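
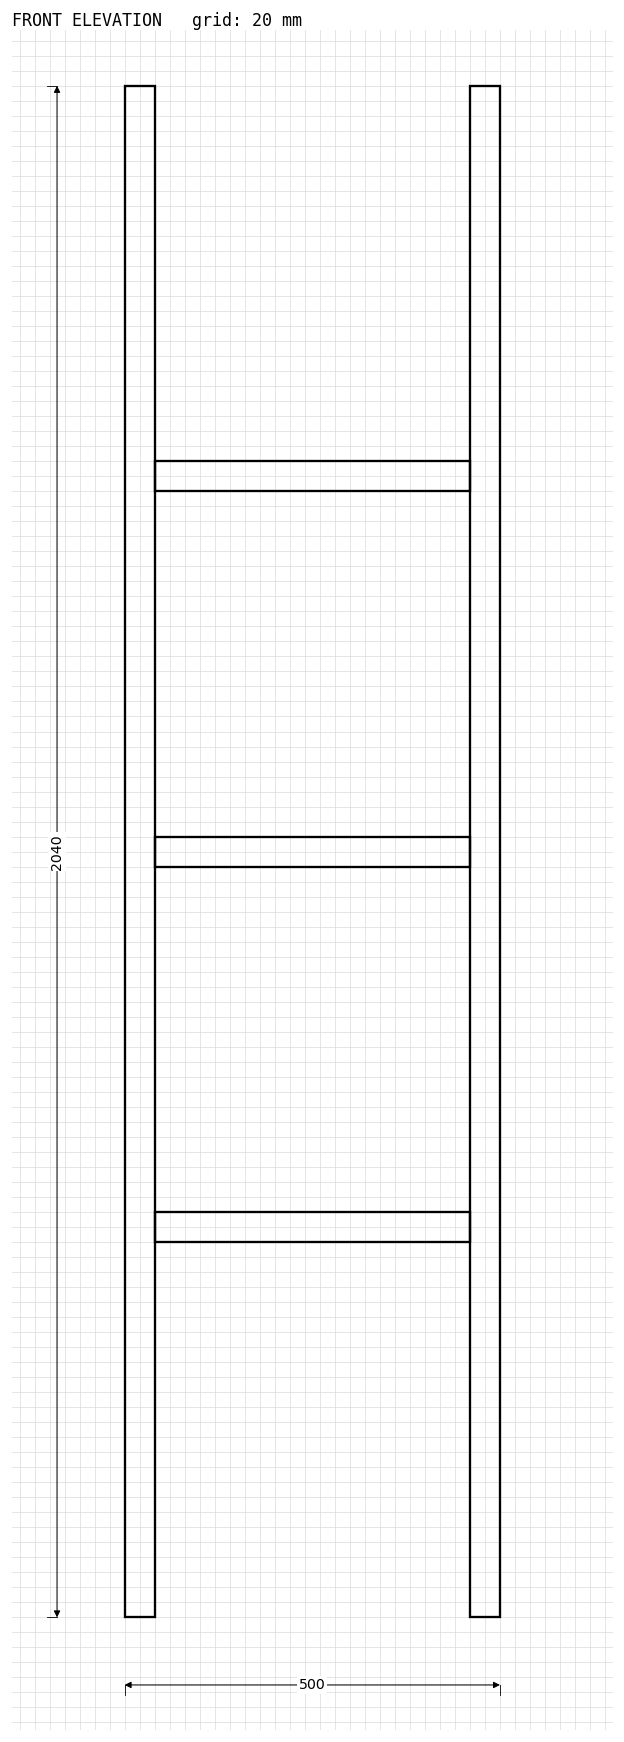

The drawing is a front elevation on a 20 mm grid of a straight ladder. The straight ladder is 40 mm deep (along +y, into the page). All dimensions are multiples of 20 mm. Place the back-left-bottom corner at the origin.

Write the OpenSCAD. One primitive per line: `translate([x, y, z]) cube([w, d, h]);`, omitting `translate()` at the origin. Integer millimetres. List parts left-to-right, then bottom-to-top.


cube([40, 40, 2040]);
translate([40, 0, 500]) cube([420, 40, 40]);
translate([40, 0, 1000]) cube([420, 40, 40]);
translate([40, 0, 1500]) cube([420, 40, 40]);
translate([460, 0, 0]) cube([40, 40, 2040]);


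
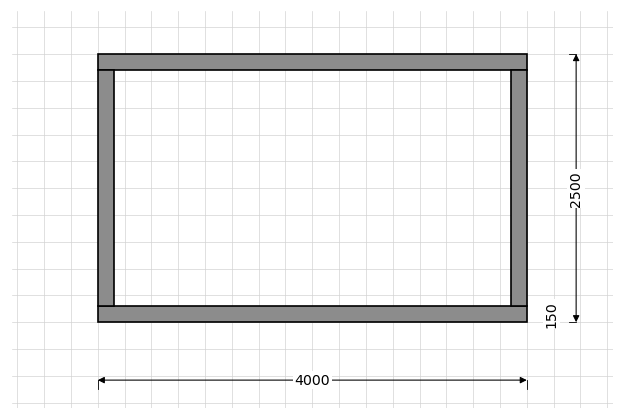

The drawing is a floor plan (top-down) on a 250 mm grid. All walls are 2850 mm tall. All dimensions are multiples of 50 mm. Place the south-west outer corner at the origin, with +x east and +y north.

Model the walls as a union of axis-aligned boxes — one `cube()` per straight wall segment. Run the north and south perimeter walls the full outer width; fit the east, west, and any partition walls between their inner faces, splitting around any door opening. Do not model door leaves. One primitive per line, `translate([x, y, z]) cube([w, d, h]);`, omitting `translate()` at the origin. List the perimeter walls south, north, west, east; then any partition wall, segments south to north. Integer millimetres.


cube([4000, 150, 2850]);
translate([0, 2350, 0]) cube([4000, 150, 2850]);
translate([0, 150, 0]) cube([150, 2200, 2850]);
translate([3850, 150, 0]) cube([150, 2200, 2850]);


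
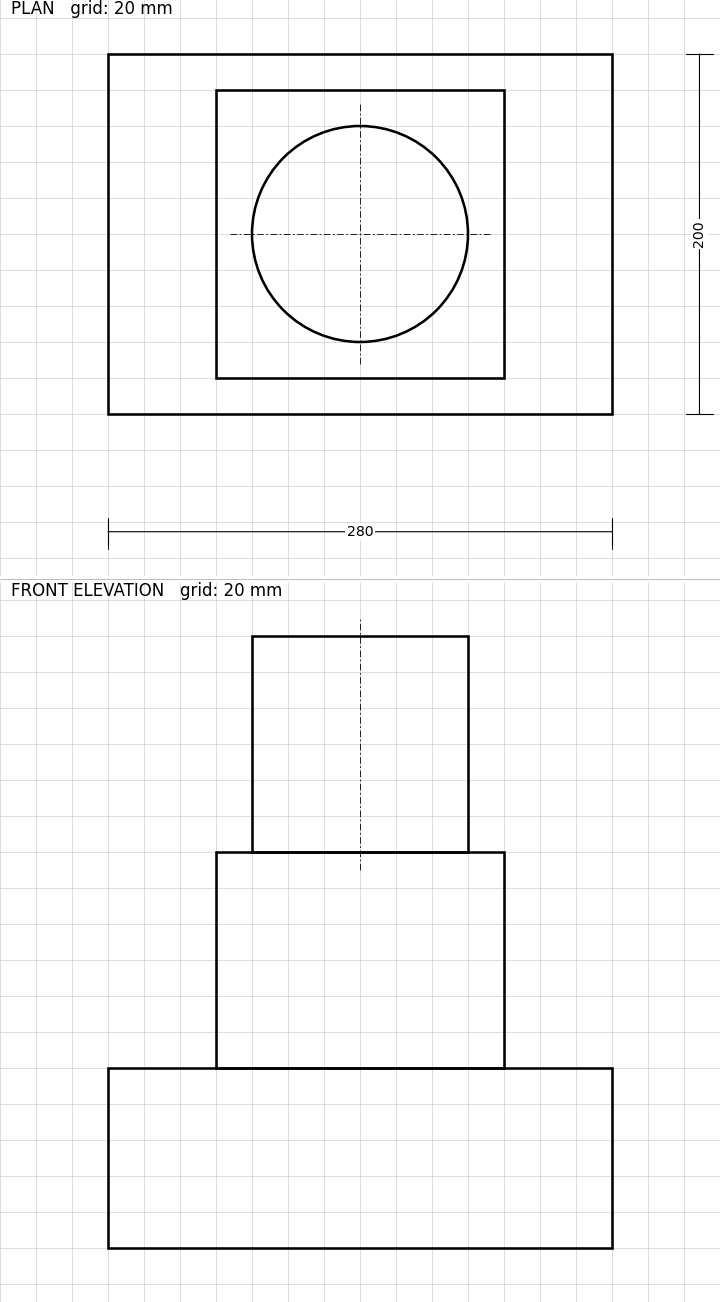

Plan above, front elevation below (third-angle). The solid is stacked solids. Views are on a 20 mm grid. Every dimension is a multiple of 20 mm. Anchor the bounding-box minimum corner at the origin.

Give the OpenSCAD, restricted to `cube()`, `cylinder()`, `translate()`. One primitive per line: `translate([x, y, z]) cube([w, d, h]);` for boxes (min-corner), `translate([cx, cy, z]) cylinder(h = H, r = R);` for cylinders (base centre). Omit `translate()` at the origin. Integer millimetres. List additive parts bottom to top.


cube([280, 200, 100]);
translate([60, 20, 100]) cube([160, 160, 120]);
translate([140, 100, 220]) cylinder(h = 120, r = 60);


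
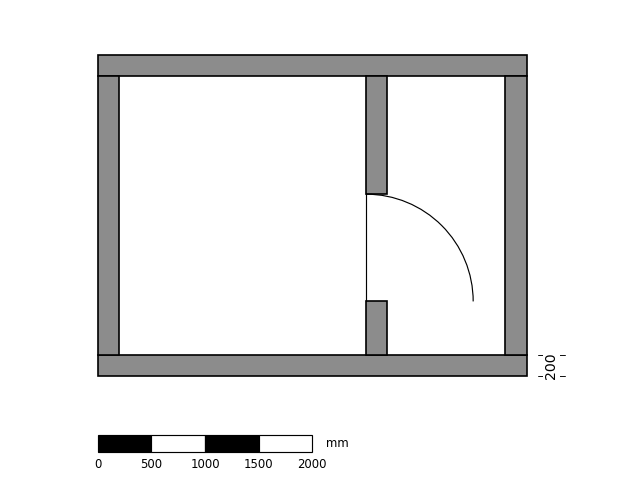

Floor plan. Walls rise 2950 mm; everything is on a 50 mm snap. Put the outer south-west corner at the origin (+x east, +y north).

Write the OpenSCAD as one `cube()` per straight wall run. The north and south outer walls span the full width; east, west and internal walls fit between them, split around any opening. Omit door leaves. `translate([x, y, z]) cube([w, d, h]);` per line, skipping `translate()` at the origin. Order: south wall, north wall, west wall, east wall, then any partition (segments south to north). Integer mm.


cube([4000, 200, 2950]);
translate([0, 2800, 0]) cube([4000, 200, 2950]);
translate([0, 200, 0]) cube([200, 2600, 2950]);
translate([3800, 200, 0]) cube([200, 2600, 2950]);
translate([2500, 200, 0]) cube([200, 500, 2950]);
translate([2500, 1700, 0]) cube([200, 1100, 2950]);


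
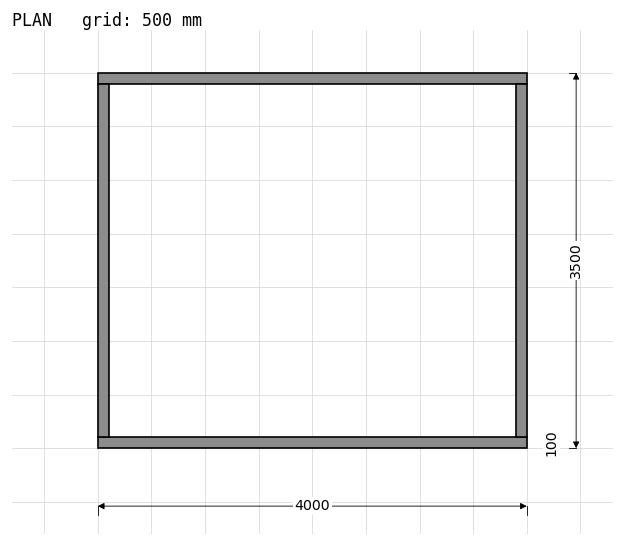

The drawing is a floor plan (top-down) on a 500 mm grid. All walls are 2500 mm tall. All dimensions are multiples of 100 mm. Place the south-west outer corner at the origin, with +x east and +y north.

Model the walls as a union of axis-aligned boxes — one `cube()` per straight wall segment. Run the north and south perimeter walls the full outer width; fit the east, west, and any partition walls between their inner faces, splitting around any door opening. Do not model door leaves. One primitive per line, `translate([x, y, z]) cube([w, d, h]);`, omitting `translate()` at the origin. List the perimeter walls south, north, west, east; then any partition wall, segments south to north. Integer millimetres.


cube([4000, 100, 2500]);
translate([0, 3400, 0]) cube([4000, 100, 2500]);
translate([0, 100, 0]) cube([100, 3300, 2500]);
translate([3900, 100, 0]) cube([100, 3300, 2500]);


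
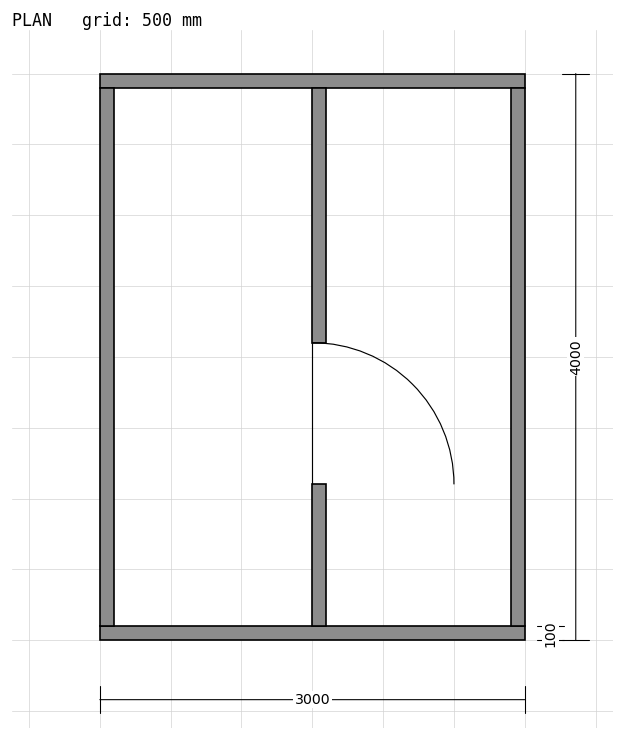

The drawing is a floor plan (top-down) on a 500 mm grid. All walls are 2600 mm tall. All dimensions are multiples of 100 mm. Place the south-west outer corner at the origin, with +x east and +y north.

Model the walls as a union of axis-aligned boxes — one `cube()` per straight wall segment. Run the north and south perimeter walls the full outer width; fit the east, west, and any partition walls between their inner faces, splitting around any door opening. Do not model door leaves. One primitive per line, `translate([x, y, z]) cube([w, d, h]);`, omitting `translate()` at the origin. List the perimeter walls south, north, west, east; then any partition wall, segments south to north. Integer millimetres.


cube([3000, 100, 2600]);
translate([0, 3900, 0]) cube([3000, 100, 2600]);
translate([0, 100, 0]) cube([100, 3800, 2600]);
translate([2900, 100, 0]) cube([100, 3800, 2600]);
translate([1500, 100, 0]) cube([100, 1000, 2600]);
translate([1500, 2100, 0]) cube([100, 1800, 2600]);


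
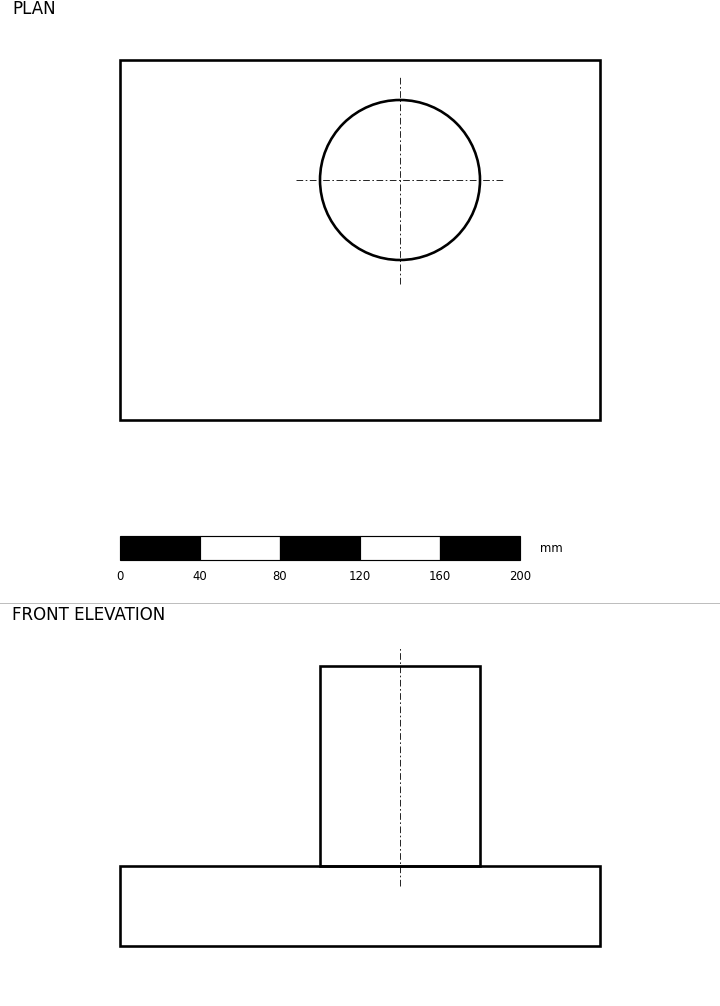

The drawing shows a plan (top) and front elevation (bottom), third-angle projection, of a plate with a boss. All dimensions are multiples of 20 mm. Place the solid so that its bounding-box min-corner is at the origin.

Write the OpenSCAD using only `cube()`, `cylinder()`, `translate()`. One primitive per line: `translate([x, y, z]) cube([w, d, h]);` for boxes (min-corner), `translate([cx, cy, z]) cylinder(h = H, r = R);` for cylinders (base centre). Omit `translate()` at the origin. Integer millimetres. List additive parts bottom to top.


cube([240, 180, 40]);
translate([140, 120, 40]) cylinder(h = 100, r = 40);


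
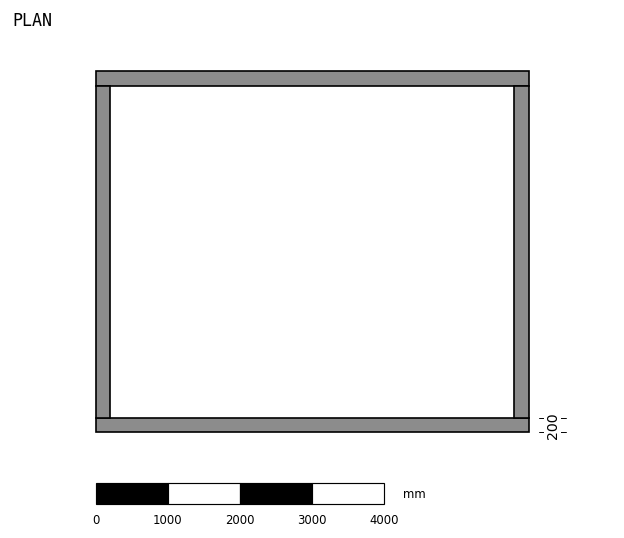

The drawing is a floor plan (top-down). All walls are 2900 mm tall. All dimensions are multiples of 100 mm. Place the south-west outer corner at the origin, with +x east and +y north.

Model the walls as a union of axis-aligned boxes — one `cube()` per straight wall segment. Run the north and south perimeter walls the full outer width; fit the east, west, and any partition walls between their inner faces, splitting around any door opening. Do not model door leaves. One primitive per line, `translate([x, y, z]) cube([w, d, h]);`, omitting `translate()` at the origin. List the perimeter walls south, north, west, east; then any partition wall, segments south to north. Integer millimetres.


cube([6000, 200, 2900]);
translate([0, 4800, 0]) cube([6000, 200, 2900]);
translate([0, 200, 0]) cube([200, 4600, 2900]);
translate([5800, 200, 0]) cube([200, 4600, 2900]);


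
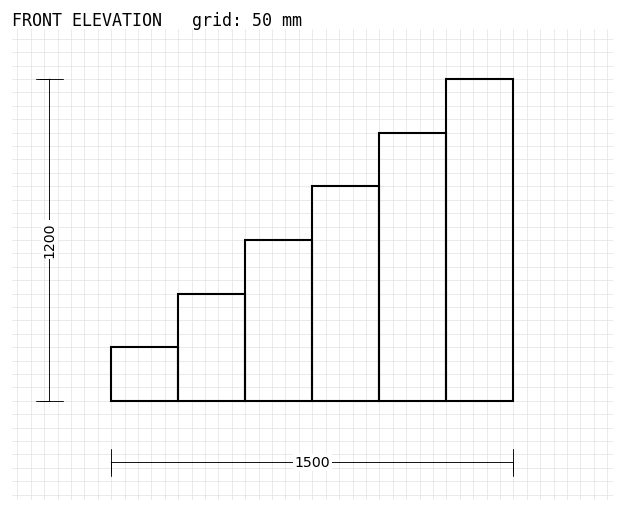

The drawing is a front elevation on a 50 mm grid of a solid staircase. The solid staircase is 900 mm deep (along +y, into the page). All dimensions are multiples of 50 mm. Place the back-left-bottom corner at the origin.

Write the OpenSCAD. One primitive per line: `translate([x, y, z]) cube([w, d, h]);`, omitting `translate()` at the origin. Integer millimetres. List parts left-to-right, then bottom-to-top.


cube([250, 900, 200]);
translate([250, 0, 0]) cube([250, 900, 400]);
translate([500, 0, 0]) cube([250, 900, 600]);
translate([750, 0, 0]) cube([250, 900, 800]);
translate([1000, 0, 0]) cube([250, 900, 1000]);
translate([1250, 0, 0]) cube([250, 900, 1200]);


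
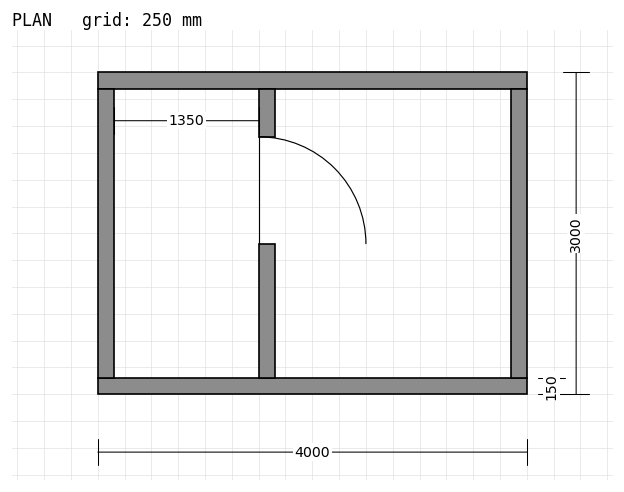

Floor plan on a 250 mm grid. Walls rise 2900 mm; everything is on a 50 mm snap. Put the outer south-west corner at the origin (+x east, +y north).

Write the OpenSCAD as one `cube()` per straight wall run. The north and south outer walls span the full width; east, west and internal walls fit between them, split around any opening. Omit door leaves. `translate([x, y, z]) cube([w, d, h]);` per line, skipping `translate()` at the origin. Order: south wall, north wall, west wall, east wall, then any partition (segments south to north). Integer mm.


cube([4000, 150, 2900]);
translate([0, 2850, 0]) cube([4000, 150, 2900]);
translate([0, 150, 0]) cube([150, 2700, 2900]);
translate([3850, 150, 0]) cube([150, 2700, 2900]);
translate([1500, 150, 0]) cube([150, 1250, 2900]);
translate([1500, 2400, 0]) cube([150, 450, 2900]);


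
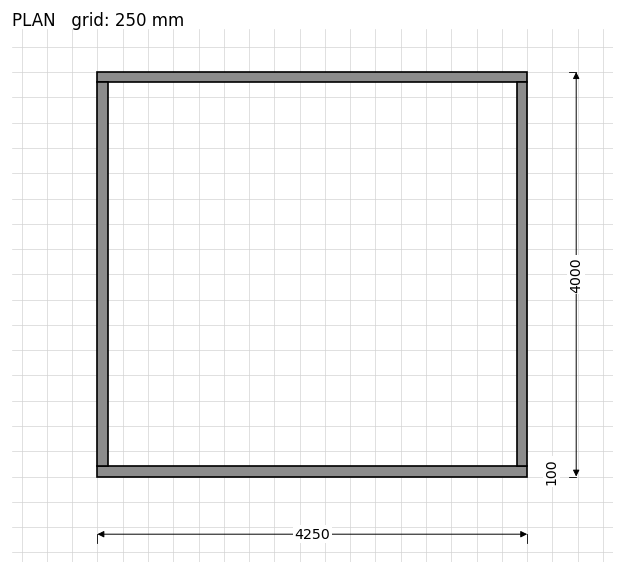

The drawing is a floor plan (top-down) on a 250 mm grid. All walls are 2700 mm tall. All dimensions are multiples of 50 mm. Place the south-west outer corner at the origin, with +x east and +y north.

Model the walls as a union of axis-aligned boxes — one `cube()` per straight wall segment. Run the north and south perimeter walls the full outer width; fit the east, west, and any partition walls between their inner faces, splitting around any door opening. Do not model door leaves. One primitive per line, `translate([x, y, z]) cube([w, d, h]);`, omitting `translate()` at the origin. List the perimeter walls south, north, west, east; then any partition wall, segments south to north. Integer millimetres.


cube([4250, 100, 2700]);
translate([0, 3900, 0]) cube([4250, 100, 2700]);
translate([0, 100, 0]) cube([100, 3800, 2700]);
translate([4150, 100, 0]) cube([100, 3800, 2700]);


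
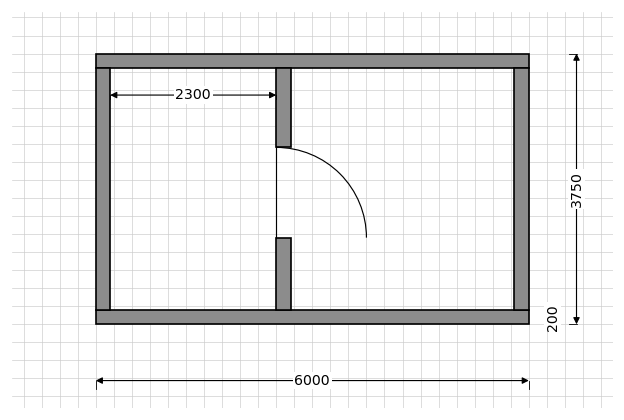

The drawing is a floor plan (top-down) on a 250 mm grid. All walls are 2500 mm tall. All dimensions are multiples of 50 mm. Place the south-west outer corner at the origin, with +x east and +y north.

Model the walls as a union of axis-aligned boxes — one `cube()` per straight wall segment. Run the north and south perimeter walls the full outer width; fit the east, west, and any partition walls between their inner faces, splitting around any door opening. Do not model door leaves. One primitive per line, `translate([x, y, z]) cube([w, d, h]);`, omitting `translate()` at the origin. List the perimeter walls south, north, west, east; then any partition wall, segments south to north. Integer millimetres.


cube([6000, 200, 2500]);
translate([0, 3550, 0]) cube([6000, 200, 2500]);
translate([0, 200, 0]) cube([200, 3350, 2500]);
translate([5800, 200, 0]) cube([200, 3350, 2500]);
translate([2500, 200, 0]) cube([200, 1000, 2500]);
translate([2500, 2450, 0]) cube([200, 1100, 2500]);


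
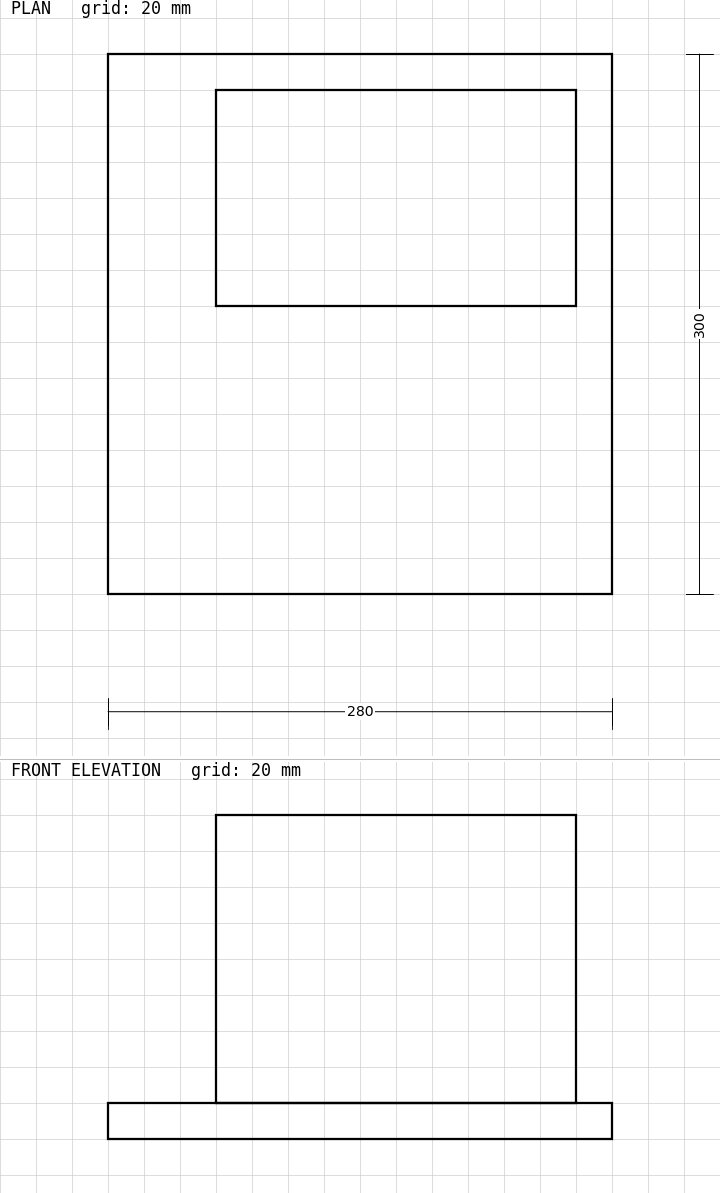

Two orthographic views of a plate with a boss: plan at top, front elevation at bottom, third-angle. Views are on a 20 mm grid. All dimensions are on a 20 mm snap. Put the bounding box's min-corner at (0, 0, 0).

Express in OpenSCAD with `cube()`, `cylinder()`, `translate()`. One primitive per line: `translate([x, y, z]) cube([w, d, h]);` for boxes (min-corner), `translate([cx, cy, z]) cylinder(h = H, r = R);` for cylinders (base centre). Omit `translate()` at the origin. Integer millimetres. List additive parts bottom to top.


cube([280, 300, 20]);
translate([60, 160, 20]) cube([200, 120, 160]);


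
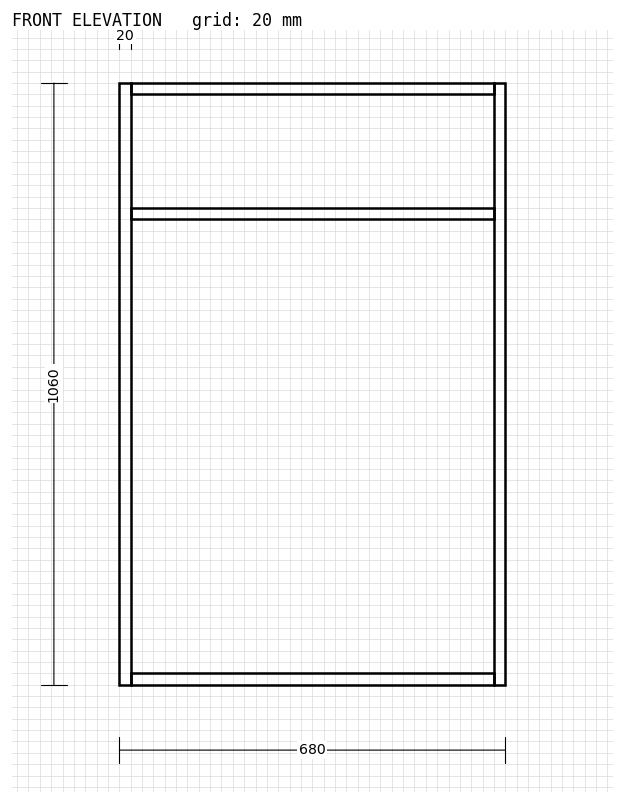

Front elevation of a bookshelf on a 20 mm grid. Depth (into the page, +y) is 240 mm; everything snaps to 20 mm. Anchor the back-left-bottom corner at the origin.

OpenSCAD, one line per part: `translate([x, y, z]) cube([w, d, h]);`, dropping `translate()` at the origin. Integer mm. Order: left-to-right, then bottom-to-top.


cube([20, 240, 1060]);
translate([20, 0, 0]) cube([640, 240, 20]);
translate([20, 0, 820]) cube([640, 240, 20]);
translate([20, 0, 1040]) cube([640, 240, 20]);
translate([660, 0, 0]) cube([20, 240, 1060]);


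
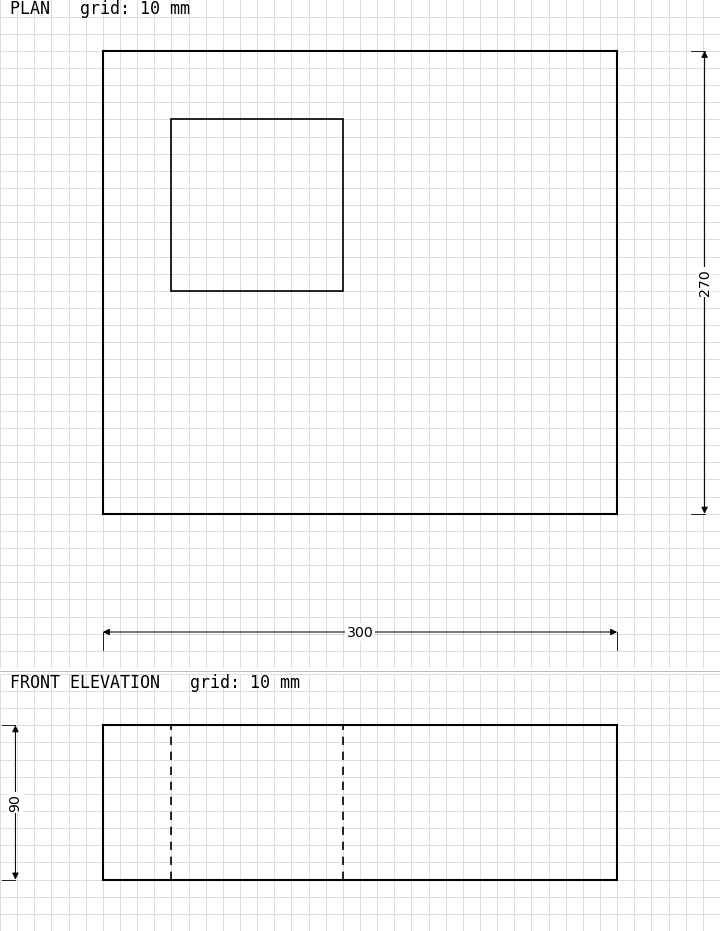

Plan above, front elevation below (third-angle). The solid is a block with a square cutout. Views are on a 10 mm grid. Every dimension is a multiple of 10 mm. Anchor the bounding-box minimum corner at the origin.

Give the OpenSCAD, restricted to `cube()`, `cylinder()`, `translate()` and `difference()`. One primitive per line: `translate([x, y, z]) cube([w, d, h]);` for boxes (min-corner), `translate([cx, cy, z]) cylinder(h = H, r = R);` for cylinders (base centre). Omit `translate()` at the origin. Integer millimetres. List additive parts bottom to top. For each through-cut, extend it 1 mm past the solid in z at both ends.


difference() {
  cube([300, 270, 90]);
  translate([40, 130, -1]) cube([100, 100, 92]);
}


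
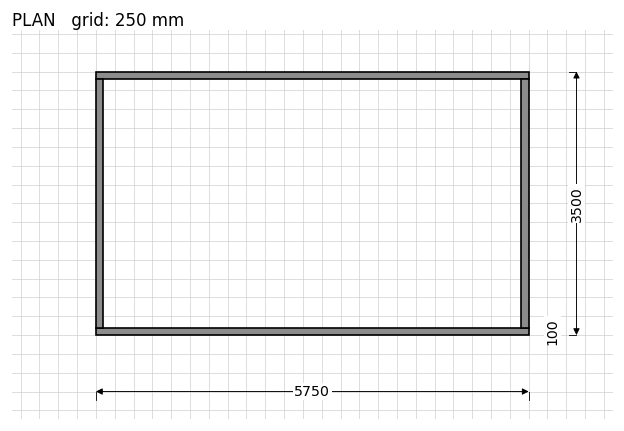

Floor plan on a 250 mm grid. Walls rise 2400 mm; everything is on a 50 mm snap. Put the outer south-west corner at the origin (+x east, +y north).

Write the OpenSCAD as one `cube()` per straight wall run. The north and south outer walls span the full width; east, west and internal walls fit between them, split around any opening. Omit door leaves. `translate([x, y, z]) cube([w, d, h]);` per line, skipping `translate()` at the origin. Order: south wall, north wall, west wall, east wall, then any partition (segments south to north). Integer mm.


cube([5750, 100, 2400]);
translate([0, 3400, 0]) cube([5750, 100, 2400]);
translate([0, 100, 0]) cube([100, 3300, 2400]);
translate([5650, 100, 0]) cube([100, 3300, 2400]);


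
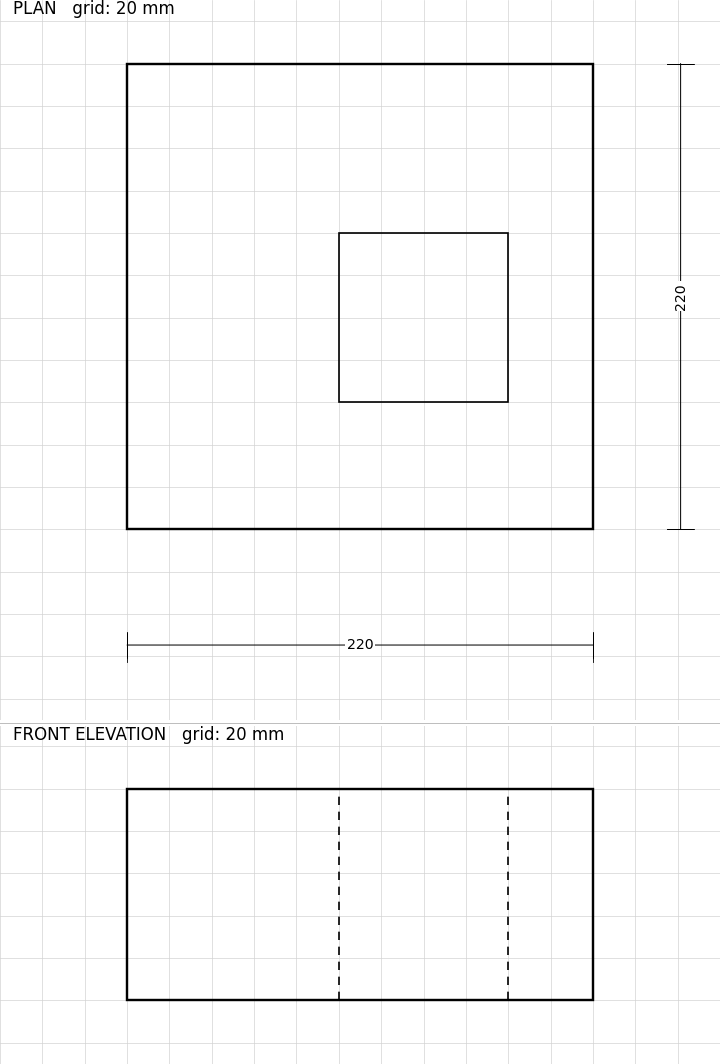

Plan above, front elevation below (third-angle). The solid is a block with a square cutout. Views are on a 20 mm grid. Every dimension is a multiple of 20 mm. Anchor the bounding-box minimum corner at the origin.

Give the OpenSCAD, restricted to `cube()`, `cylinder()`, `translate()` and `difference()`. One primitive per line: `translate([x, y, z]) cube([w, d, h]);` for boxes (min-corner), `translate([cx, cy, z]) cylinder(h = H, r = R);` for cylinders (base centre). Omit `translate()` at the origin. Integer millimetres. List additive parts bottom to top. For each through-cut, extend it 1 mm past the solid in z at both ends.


difference() {
  cube([220, 220, 100]);
  translate([100, 60, -1]) cube([80, 80, 102]);
}


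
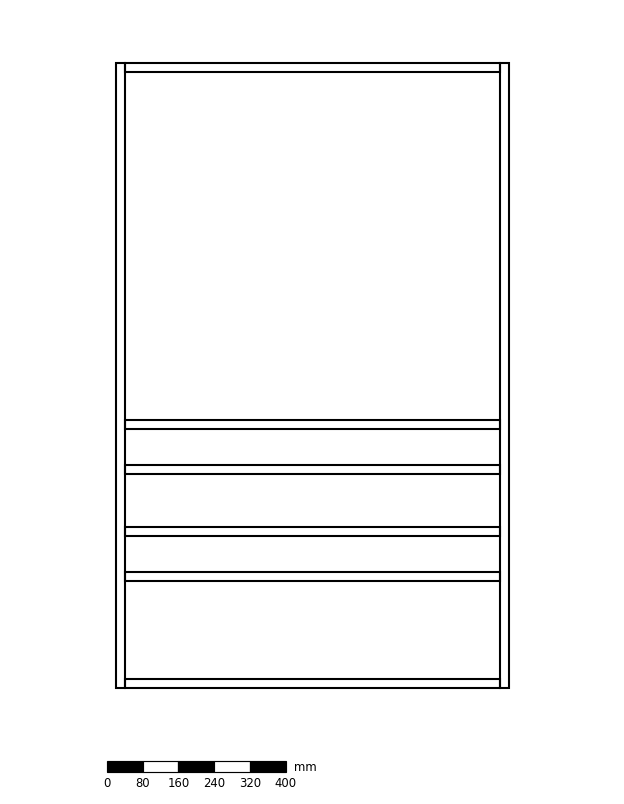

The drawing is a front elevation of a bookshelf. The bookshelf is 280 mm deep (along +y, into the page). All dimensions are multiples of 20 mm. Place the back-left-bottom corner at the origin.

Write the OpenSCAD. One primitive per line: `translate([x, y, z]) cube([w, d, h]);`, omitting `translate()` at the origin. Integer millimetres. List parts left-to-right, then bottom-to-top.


cube([20, 280, 1400]);
translate([20, 0, 0]) cube([840, 280, 20]);
translate([20, 0, 240]) cube([840, 280, 20]);
translate([20, 0, 340]) cube([840, 280, 20]);
translate([20, 0, 480]) cube([840, 280, 20]);
translate([20, 0, 580]) cube([840, 280, 20]);
translate([20, 0, 1380]) cube([840, 280, 20]);
translate([860, 0, 0]) cube([20, 280, 1400]);


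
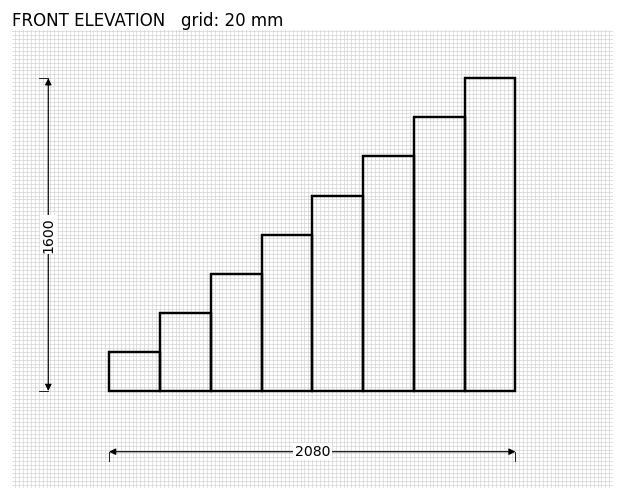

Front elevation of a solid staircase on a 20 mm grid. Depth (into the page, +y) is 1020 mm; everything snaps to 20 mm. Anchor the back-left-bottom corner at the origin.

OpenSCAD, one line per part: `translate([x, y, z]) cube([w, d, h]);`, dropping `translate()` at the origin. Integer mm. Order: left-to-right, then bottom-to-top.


cube([260, 1020, 200]);
translate([260, 0, 0]) cube([260, 1020, 400]);
translate([520, 0, 0]) cube([260, 1020, 600]);
translate([780, 0, 0]) cube([260, 1020, 800]);
translate([1040, 0, 0]) cube([260, 1020, 1000]);
translate([1300, 0, 0]) cube([260, 1020, 1200]);
translate([1560, 0, 0]) cube([260, 1020, 1400]);
translate([1820, 0, 0]) cube([260, 1020, 1600]);


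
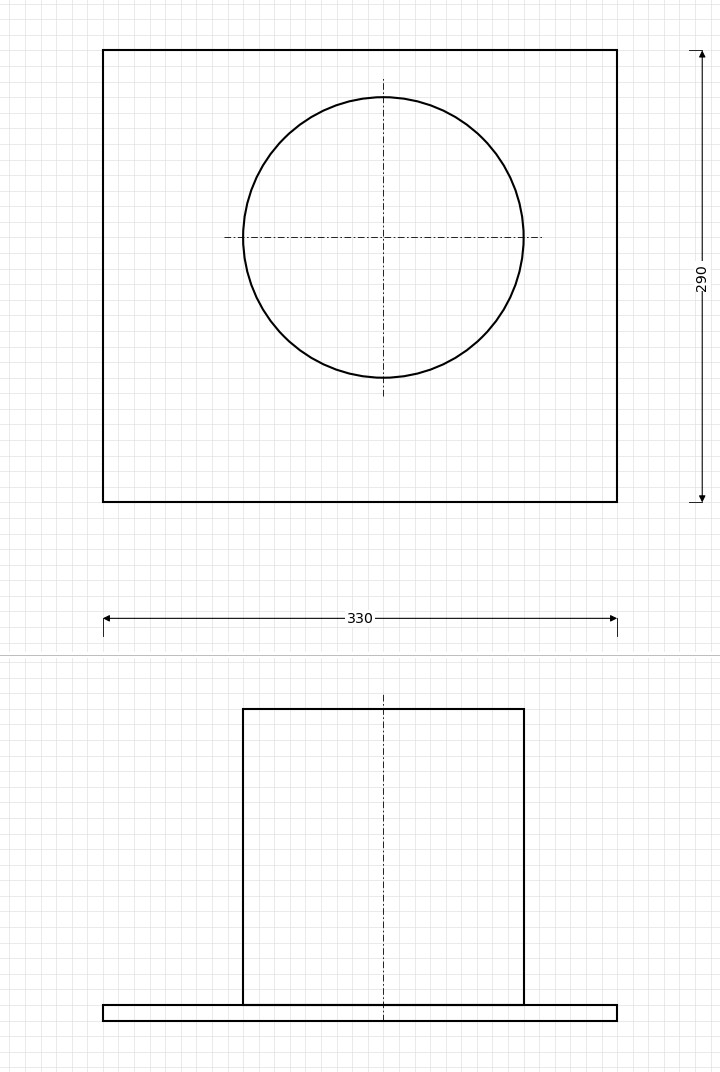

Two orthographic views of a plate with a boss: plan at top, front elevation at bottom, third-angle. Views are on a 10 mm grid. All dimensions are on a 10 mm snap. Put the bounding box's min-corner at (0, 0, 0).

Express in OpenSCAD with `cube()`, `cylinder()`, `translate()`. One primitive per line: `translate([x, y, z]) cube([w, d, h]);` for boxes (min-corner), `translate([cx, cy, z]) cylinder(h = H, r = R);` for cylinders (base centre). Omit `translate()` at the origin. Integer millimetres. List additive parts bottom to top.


cube([330, 290, 10]);
translate([180, 170, 10]) cylinder(h = 190, r = 90);


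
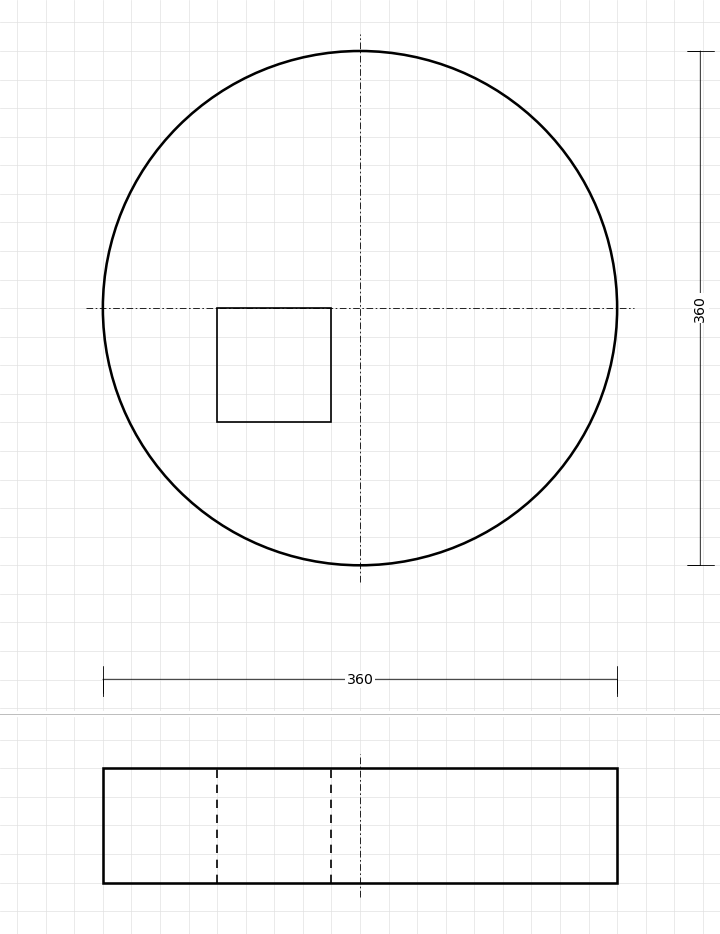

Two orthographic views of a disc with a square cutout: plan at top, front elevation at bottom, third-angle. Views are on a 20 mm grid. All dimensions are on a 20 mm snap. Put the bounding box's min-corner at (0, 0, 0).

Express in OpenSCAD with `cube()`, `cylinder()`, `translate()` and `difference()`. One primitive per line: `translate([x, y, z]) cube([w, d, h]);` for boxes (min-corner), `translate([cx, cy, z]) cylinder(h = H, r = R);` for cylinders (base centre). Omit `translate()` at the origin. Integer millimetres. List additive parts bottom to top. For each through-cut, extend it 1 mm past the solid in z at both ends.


difference() {
  translate([180, 180, 0]) cylinder(h = 80, r = 180);
  translate([80, 100, -1]) cube([80, 80, 82]);
}


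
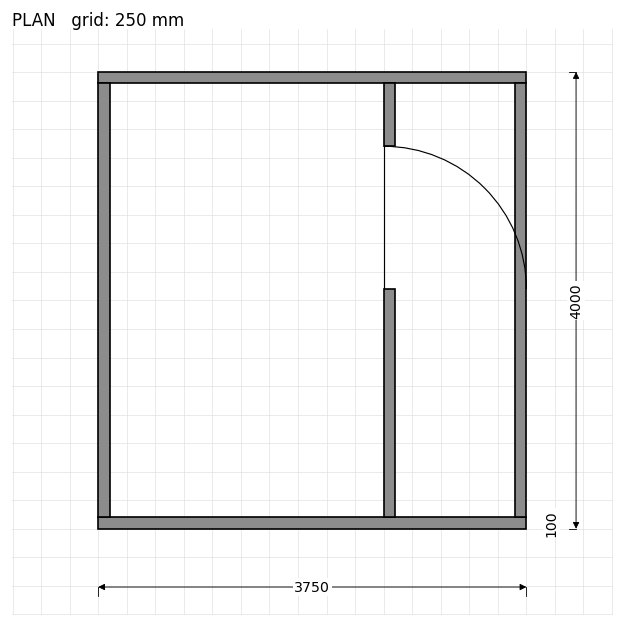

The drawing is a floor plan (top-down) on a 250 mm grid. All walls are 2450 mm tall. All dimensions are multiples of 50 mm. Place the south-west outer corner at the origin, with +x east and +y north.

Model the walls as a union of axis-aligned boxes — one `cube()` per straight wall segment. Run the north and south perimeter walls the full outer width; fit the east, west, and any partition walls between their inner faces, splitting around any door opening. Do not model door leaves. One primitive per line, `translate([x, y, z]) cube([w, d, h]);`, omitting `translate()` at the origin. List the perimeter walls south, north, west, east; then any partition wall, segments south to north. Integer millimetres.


cube([3750, 100, 2450]);
translate([0, 3900, 0]) cube([3750, 100, 2450]);
translate([0, 100, 0]) cube([100, 3800, 2450]);
translate([3650, 100, 0]) cube([100, 3800, 2450]);
translate([2500, 100, 0]) cube([100, 2000, 2450]);
translate([2500, 3350, 0]) cube([100, 550, 2450]);


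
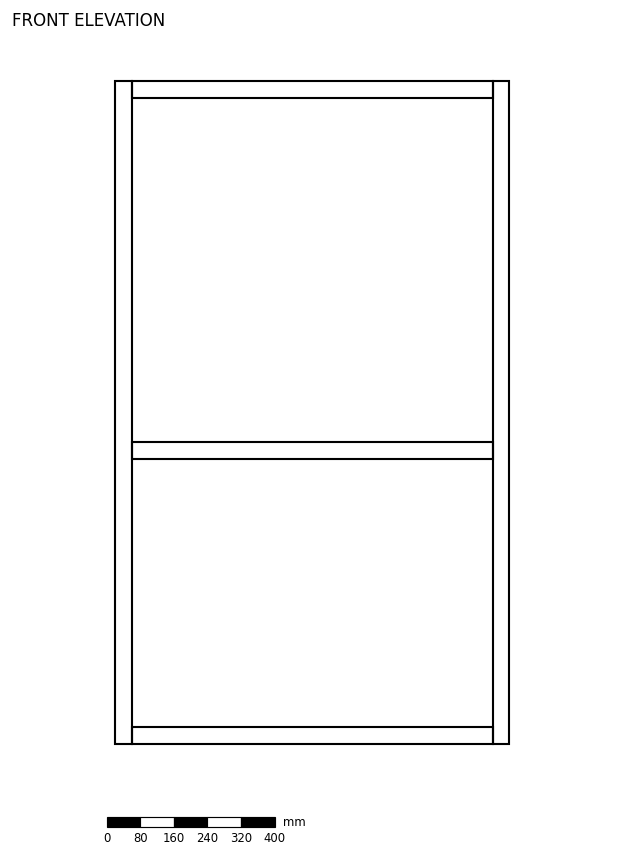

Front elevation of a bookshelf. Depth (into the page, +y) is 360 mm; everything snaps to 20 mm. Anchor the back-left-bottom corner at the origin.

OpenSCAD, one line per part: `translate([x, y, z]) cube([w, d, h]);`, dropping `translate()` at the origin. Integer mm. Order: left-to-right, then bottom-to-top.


cube([40, 360, 1580]);
translate([40, 0, 0]) cube([860, 360, 40]);
translate([40, 0, 680]) cube([860, 360, 40]);
translate([40, 0, 1540]) cube([860, 360, 40]);
translate([900, 0, 0]) cube([40, 360, 1580]);


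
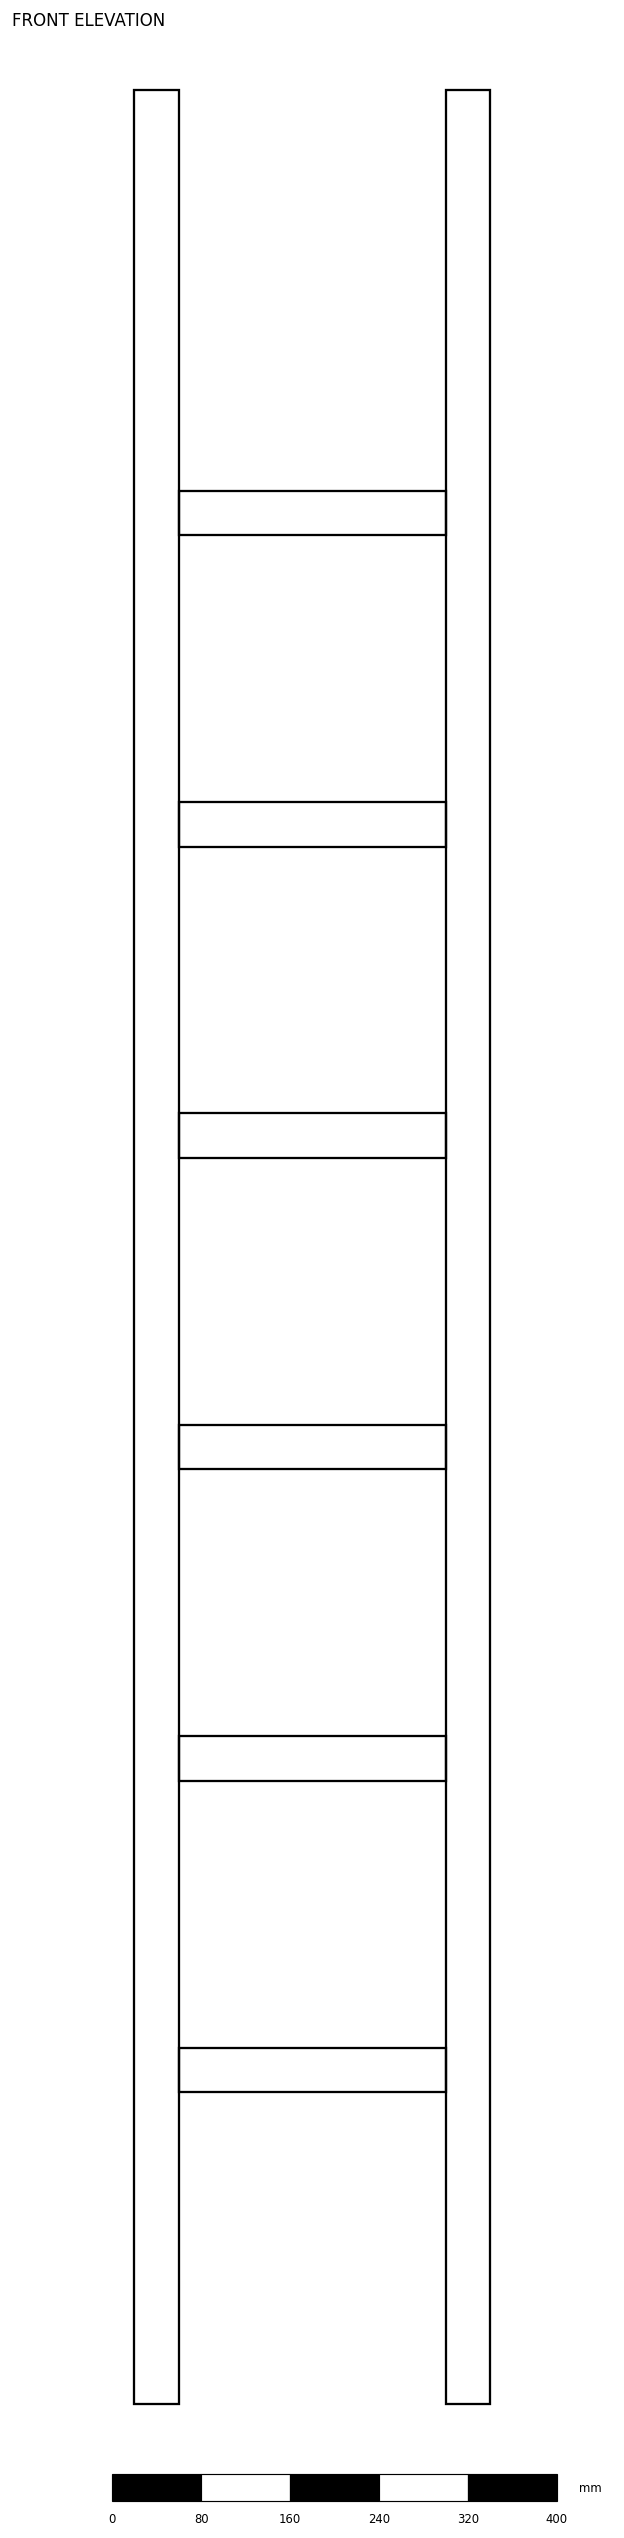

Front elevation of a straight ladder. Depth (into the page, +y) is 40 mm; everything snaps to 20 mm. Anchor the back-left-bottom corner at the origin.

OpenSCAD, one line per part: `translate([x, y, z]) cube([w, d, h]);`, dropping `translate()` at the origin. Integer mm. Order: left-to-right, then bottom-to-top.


cube([40, 40, 2080]);
translate([40, 0, 280]) cube([240, 40, 40]);
translate([40, 0, 560]) cube([240, 40, 40]);
translate([40, 0, 840]) cube([240, 40, 40]);
translate([40, 0, 1120]) cube([240, 40, 40]);
translate([40, 0, 1400]) cube([240, 40, 40]);
translate([40, 0, 1680]) cube([240, 40, 40]);
translate([280, 0, 0]) cube([40, 40, 2080]);


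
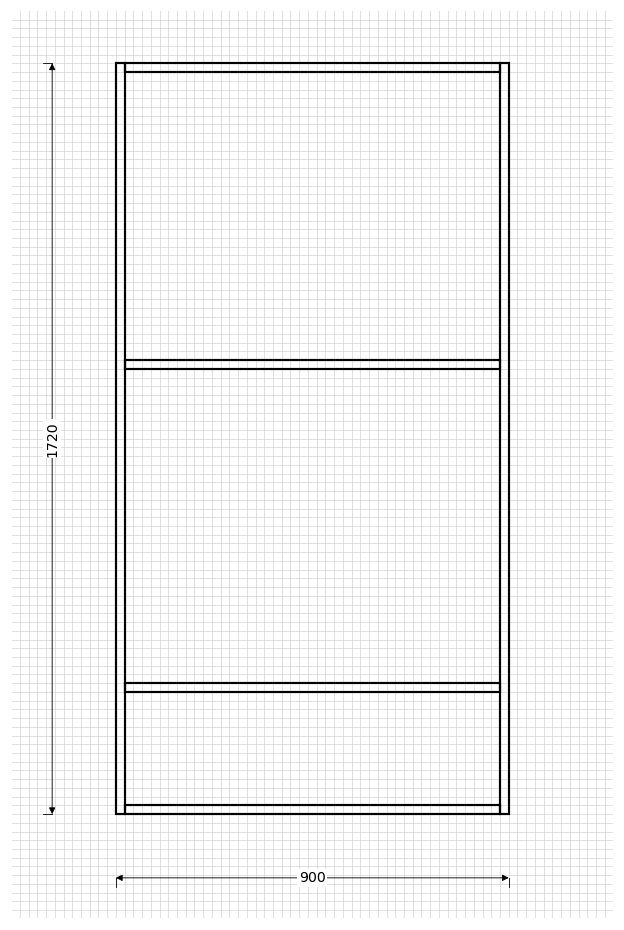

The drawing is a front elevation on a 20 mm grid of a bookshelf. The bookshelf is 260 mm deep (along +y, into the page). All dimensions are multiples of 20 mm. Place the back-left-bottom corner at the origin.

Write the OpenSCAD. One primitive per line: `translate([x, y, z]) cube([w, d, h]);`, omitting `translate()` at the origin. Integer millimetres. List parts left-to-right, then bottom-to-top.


cube([20, 260, 1720]);
translate([20, 0, 0]) cube([860, 260, 20]);
translate([20, 0, 280]) cube([860, 260, 20]);
translate([20, 0, 1020]) cube([860, 260, 20]);
translate([20, 0, 1700]) cube([860, 260, 20]);
translate([880, 0, 0]) cube([20, 260, 1720]);


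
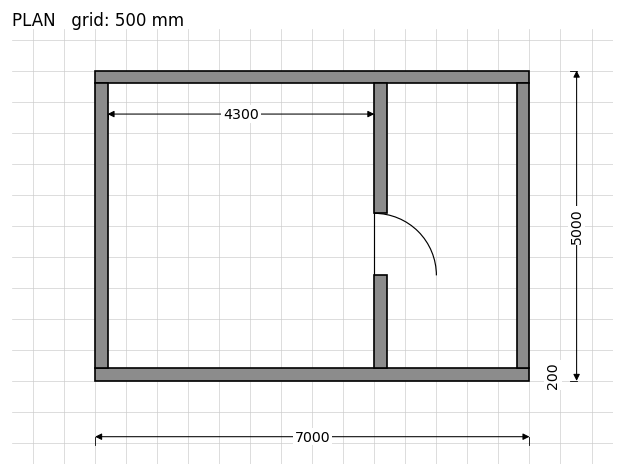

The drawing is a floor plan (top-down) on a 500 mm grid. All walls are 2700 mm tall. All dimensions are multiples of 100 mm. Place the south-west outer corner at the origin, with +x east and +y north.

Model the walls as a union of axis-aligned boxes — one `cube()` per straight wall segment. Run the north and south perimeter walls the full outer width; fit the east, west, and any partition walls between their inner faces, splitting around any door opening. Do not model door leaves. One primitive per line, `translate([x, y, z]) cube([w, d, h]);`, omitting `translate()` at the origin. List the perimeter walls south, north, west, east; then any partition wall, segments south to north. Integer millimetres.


cube([7000, 200, 2700]);
translate([0, 4800, 0]) cube([7000, 200, 2700]);
translate([0, 200, 0]) cube([200, 4600, 2700]);
translate([6800, 200, 0]) cube([200, 4600, 2700]);
translate([4500, 200, 0]) cube([200, 1500, 2700]);
translate([4500, 2700, 0]) cube([200, 2100, 2700]);


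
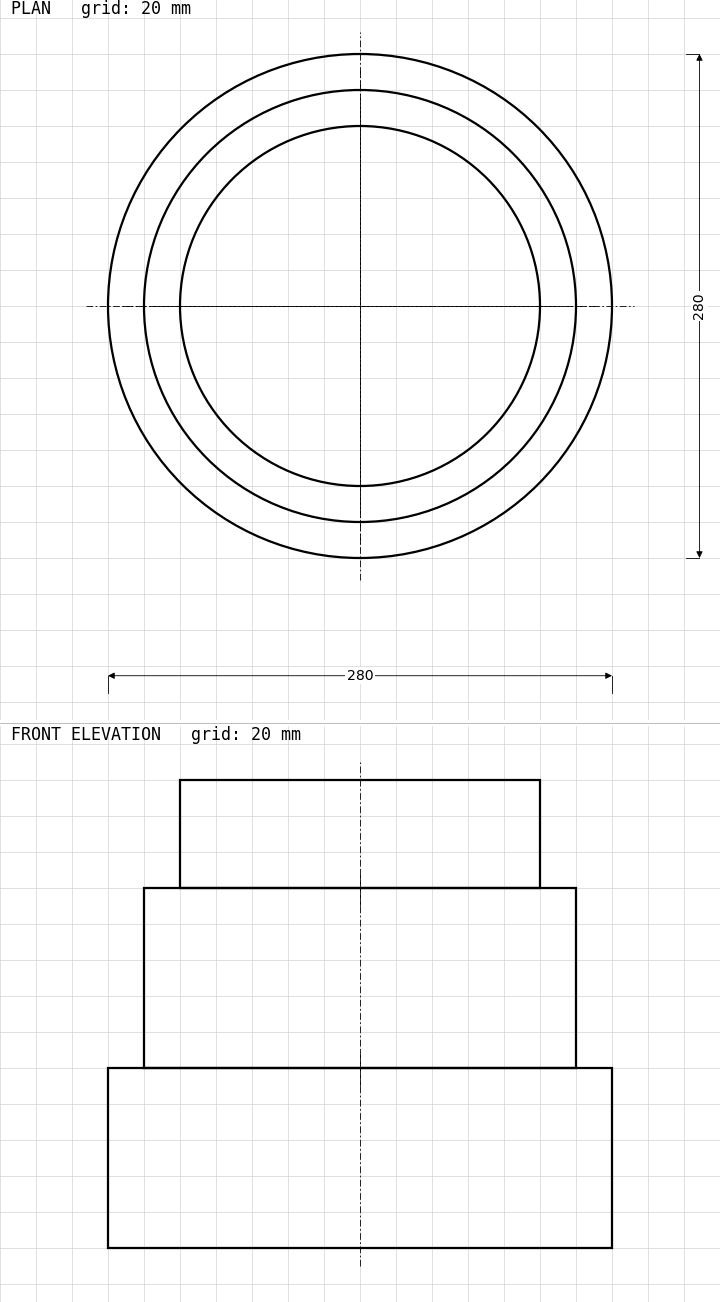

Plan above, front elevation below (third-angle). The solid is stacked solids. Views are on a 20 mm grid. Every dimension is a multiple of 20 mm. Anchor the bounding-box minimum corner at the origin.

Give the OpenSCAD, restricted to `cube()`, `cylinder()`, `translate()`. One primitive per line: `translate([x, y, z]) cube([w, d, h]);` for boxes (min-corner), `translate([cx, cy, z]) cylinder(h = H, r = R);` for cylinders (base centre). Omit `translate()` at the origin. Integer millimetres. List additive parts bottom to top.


translate([140, 140, 0]) cylinder(h = 100, r = 140);
translate([140, 140, 100]) cylinder(h = 100, r = 120);
translate([140, 140, 200]) cylinder(h = 60, r = 100);


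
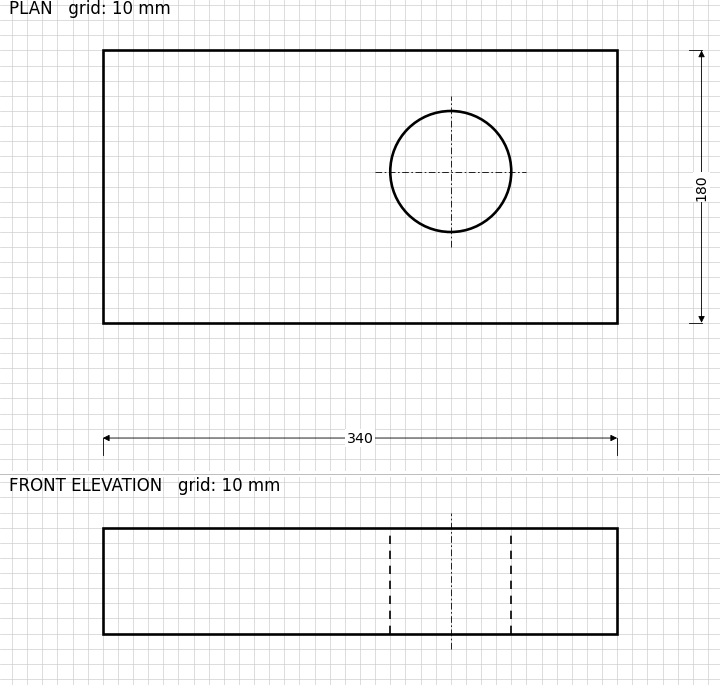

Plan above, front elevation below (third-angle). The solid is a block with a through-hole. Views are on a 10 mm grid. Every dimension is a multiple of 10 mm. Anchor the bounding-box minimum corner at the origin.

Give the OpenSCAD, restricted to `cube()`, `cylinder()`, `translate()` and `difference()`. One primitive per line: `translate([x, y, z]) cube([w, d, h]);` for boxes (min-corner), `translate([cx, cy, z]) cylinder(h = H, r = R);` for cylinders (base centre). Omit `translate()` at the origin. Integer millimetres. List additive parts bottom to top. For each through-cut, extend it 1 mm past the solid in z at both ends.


difference() {
  cube([340, 180, 70]);
  translate([230, 100, -1]) cylinder(h = 72, r = 40);
}


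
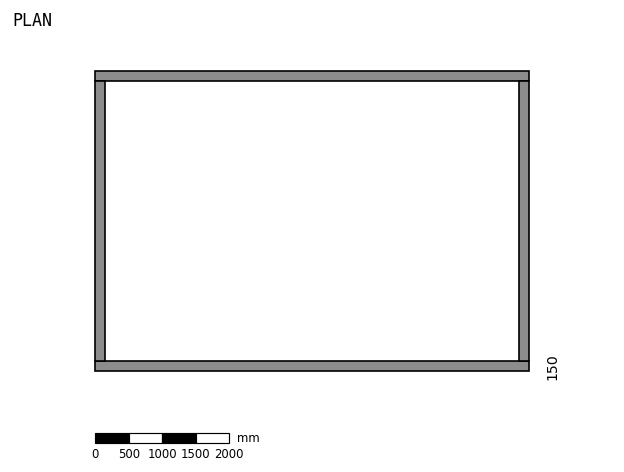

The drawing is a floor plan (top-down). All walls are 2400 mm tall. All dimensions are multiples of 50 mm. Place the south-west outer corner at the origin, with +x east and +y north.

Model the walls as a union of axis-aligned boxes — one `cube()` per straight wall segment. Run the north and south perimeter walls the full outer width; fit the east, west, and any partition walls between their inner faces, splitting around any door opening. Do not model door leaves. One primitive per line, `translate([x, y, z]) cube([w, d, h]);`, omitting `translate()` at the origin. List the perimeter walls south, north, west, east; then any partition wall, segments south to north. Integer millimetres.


cube([6500, 150, 2400]);
translate([0, 4350, 0]) cube([6500, 150, 2400]);
translate([0, 150, 0]) cube([150, 4200, 2400]);
translate([6350, 150, 0]) cube([150, 4200, 2400]);


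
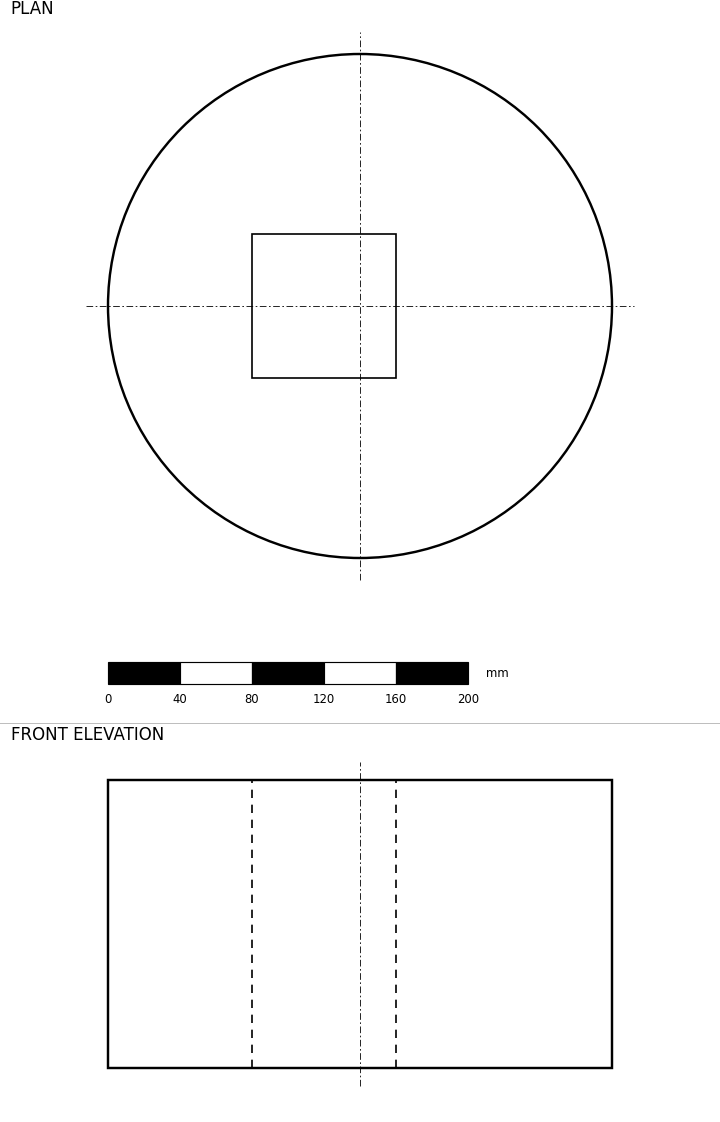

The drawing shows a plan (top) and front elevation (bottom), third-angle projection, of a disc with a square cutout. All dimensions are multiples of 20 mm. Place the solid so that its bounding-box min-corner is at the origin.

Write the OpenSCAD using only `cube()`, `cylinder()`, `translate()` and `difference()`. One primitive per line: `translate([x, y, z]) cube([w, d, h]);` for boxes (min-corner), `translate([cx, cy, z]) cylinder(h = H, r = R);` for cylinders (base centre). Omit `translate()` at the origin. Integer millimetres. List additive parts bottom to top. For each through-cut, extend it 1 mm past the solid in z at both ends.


difference() {
  translate([140, 140, 0]) cylinder(h = 160, r = 140);
  translate([80, 100, -1]) cube([80, 80, 162]);
}


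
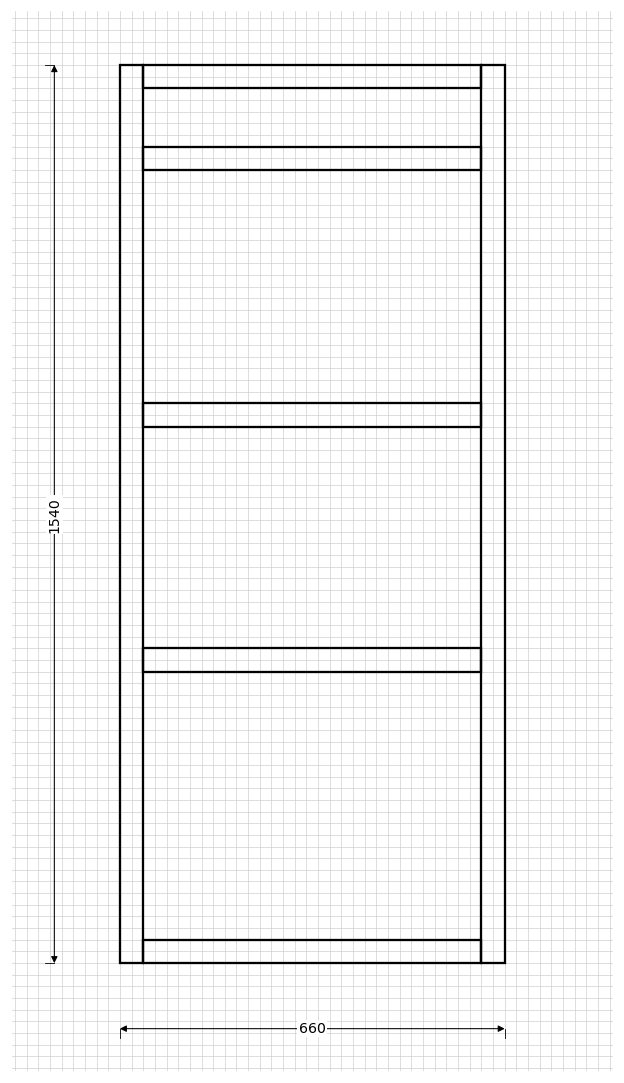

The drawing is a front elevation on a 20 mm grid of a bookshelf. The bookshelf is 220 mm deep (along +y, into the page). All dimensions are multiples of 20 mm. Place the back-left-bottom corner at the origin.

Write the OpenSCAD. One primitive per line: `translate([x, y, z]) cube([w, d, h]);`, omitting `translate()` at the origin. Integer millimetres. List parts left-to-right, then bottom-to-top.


cube([40, 220, 1540]);
translate([40, 0, 0]) cube([580, 220, 40]);
translate([40, 0, 500]) cube([580, 220, 40]);
translate([40, 0, 920]) cube([580, 220, 40]);
translate([40, 0, 1360]) cube([580, 220, 40]);
translate([40, 0, 1500]) cube([580, 220, 40]);
translate([620, 0, 0]) cube([40, 220, 1540]);


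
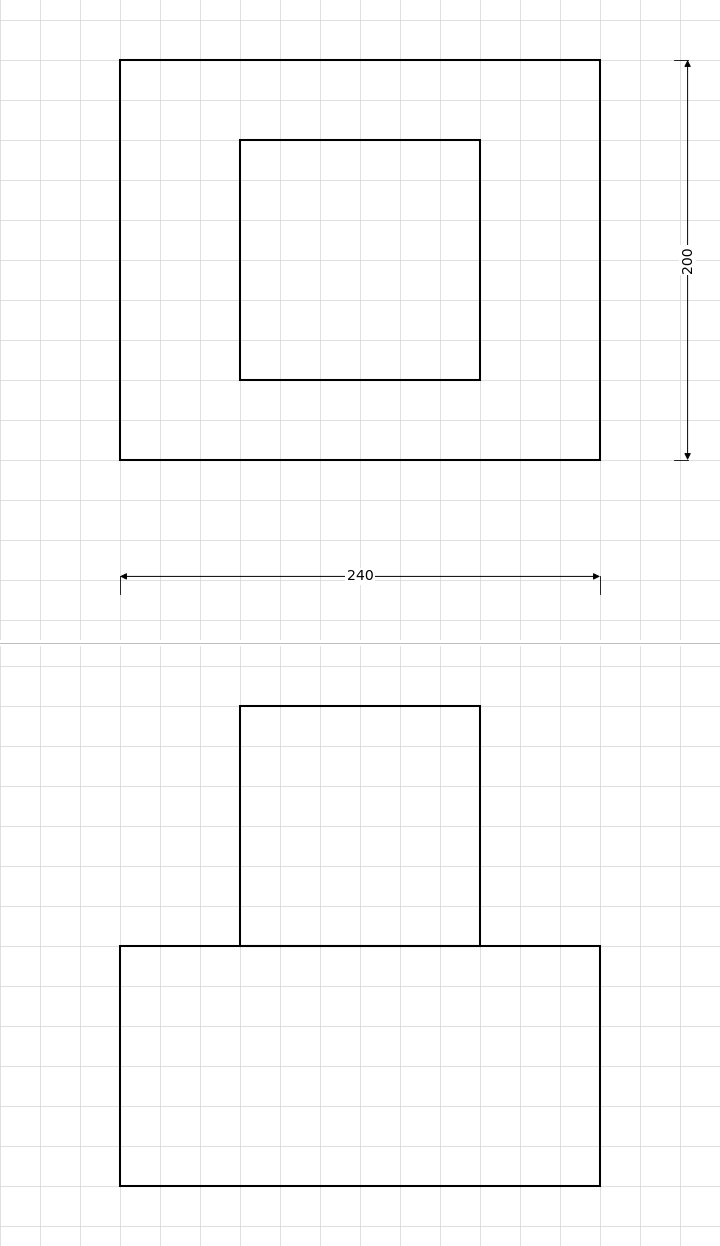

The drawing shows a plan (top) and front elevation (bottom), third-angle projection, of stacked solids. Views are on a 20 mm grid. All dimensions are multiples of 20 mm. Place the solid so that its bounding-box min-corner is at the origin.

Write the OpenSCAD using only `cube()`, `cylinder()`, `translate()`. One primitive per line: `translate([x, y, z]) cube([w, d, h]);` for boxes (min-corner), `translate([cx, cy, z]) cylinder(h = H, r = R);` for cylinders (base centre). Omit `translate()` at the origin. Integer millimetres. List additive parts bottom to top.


cube([240, 200, 120]);
translate([60, 40, 120]) cube([120, 120, 120]);


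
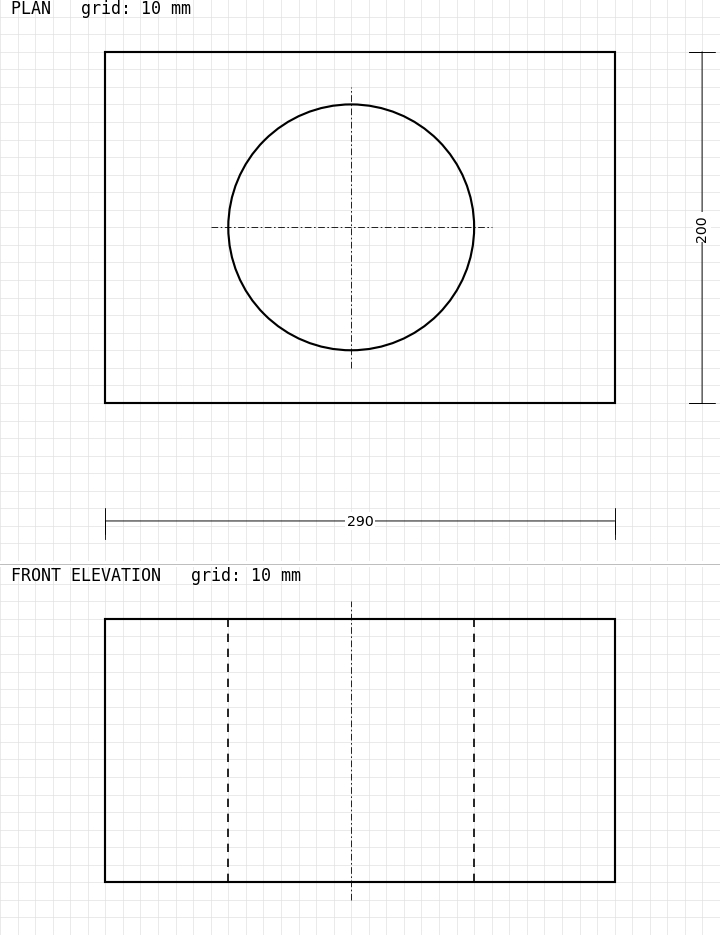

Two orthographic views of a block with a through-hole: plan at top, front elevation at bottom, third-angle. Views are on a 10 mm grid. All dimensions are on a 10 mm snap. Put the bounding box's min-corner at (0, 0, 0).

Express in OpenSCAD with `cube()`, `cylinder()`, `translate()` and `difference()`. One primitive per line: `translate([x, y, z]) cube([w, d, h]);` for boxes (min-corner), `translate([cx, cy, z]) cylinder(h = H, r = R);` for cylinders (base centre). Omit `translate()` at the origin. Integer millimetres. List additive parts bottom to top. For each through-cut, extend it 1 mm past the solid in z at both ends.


difference() {
  cube([290, 200, 150]);
  translate([140, 100, -1]) cylinder(h = 152, r = 70);
}


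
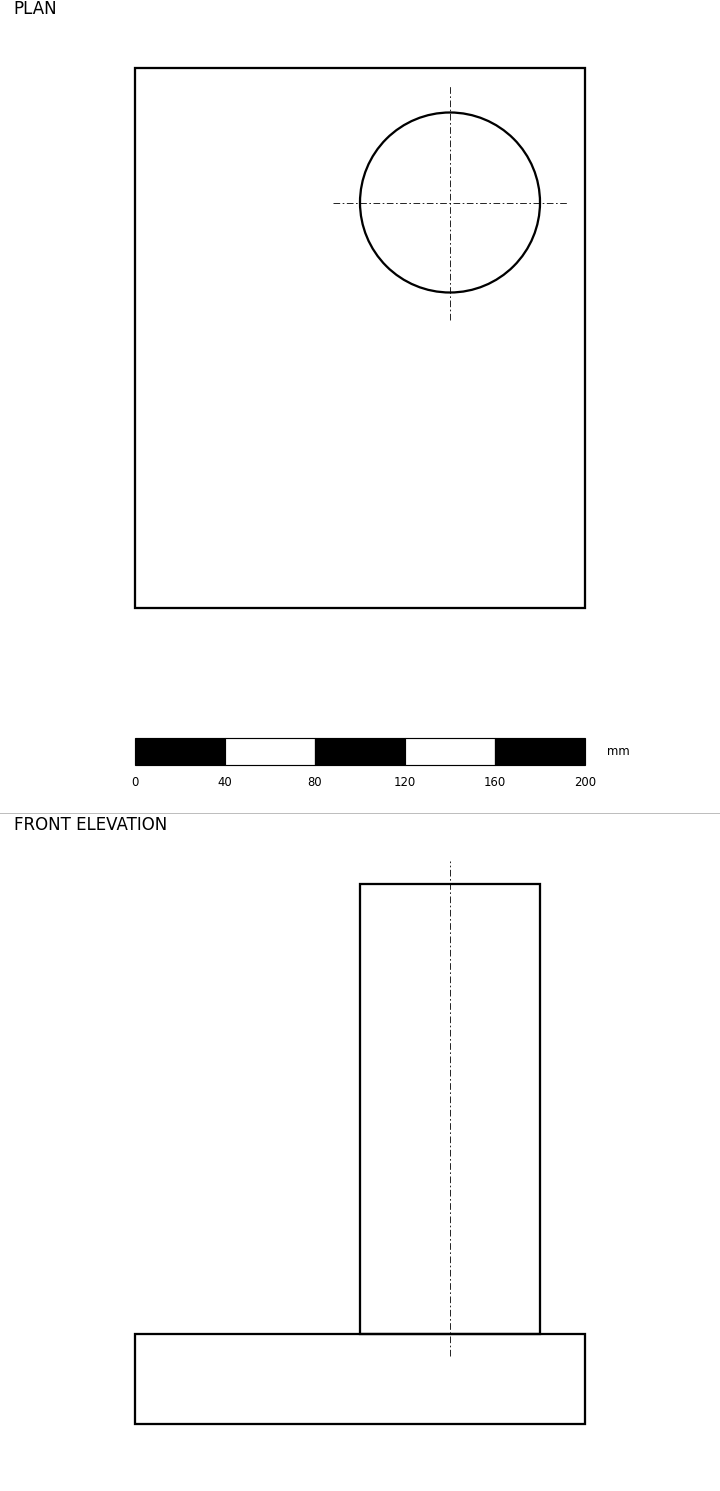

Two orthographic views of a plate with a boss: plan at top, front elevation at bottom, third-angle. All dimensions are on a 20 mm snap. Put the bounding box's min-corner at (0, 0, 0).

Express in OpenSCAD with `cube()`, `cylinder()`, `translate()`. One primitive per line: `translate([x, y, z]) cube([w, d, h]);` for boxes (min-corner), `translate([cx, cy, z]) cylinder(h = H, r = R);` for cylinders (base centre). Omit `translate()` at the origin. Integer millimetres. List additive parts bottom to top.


cube([200, 240, 40]);
translate([140, 180, 40]) cylinder(h = 200, r = 40);


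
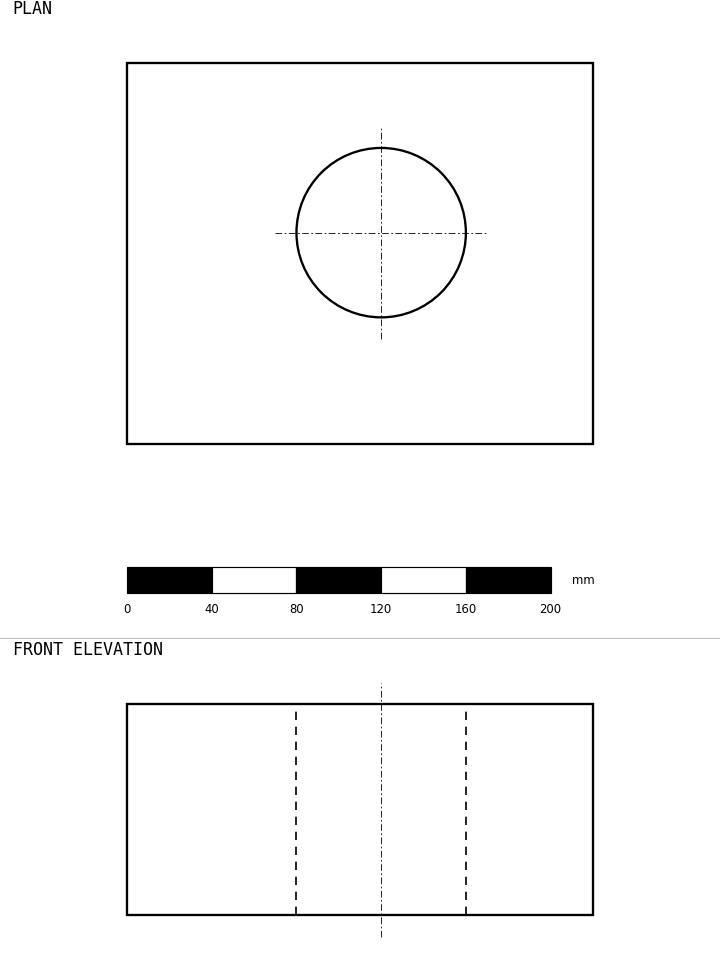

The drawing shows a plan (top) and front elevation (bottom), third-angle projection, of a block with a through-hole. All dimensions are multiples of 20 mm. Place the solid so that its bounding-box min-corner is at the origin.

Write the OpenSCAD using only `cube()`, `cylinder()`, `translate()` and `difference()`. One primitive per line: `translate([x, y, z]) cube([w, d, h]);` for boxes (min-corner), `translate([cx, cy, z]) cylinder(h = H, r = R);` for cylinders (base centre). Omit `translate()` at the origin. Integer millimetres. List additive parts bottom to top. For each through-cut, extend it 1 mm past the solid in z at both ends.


difference() {
  cube([220, 180, 100]);
  translate([120, 100, -1]) cylinder(h = 102, r = 40);
}


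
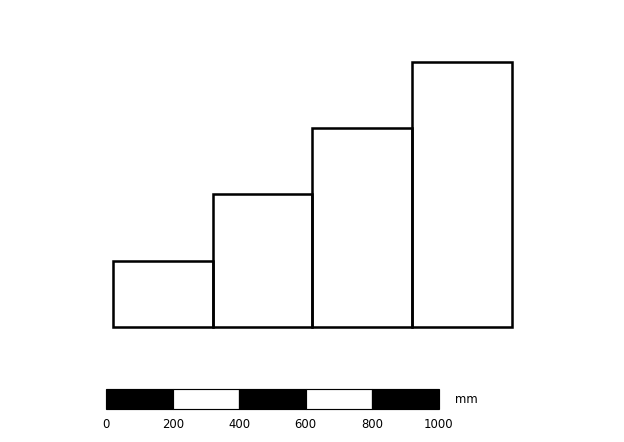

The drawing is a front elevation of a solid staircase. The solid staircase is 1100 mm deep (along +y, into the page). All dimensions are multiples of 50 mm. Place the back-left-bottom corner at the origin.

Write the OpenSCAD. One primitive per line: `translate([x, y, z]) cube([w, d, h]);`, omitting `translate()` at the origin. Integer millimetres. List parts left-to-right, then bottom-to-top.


cube([300, 1100, 200]);
translate([300, 0, 0]) cube([300, 1100, 400]);
translate([600, 0, 0]) cube([300, 1100, 600]);
translate([900, 0, 0]) cube([300, 1100, 800]);


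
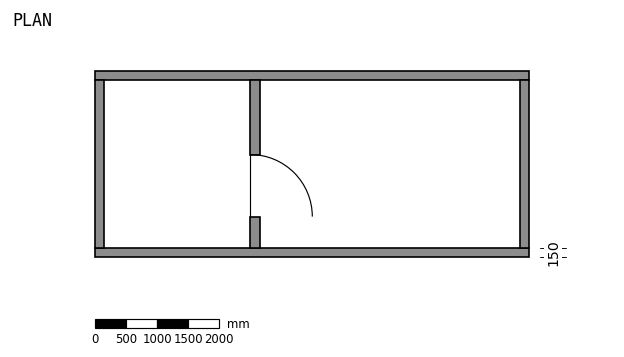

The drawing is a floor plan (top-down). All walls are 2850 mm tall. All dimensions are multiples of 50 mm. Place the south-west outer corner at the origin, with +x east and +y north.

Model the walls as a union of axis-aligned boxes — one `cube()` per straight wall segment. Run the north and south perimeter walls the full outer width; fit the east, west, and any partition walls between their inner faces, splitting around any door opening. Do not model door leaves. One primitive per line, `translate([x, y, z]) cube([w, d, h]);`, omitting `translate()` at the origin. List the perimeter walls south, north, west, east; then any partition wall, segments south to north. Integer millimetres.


cube([7000, 150, 2850]);
translate([0, 2850, 0]) cube([7000, 150, 2850]);
translate([0, 150, 0]) cube([150, 2700, 2850]);
translate([6850, 150, 0]) cube([150, 2700, 2850]);
translate([2500, 150, 0]) cube([150, 500, 2850]);
translate([2500, 1650, 0]) cube([150, 1200, 2850]);
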